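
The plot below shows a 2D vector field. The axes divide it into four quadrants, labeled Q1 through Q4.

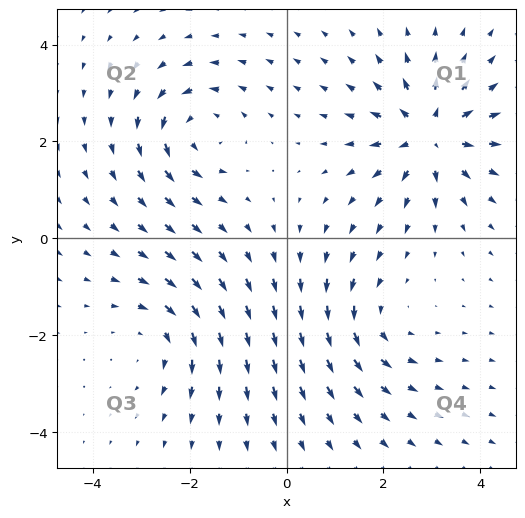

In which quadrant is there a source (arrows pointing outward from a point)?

The source sits at approximately (2.9, 2.1), which lies in quadrant Q1. The divergence there is about +5, positive as expected for a source.

Q1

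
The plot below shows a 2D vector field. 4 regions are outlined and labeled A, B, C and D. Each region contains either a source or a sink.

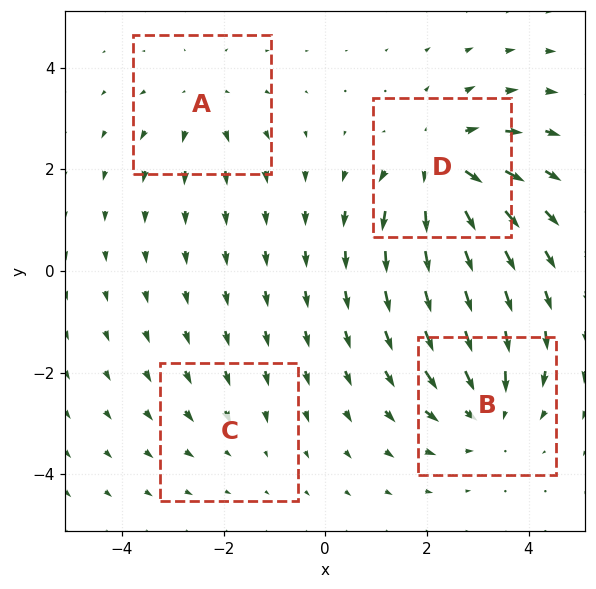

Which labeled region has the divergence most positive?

D

Divergence at each region's feature centre — A: about +3, B: about -4, C: about -2, D: about +6. Region D is most positive.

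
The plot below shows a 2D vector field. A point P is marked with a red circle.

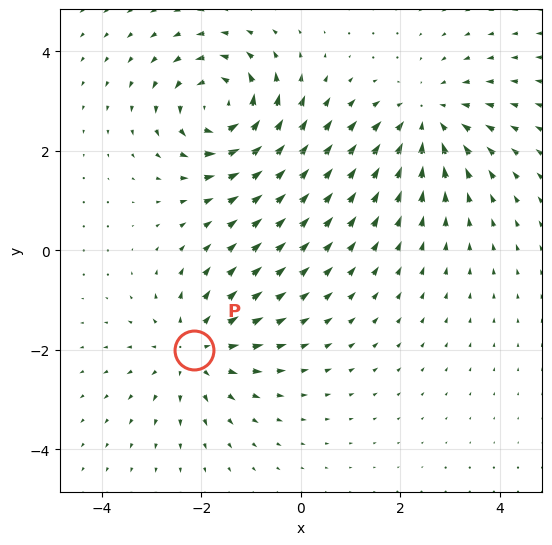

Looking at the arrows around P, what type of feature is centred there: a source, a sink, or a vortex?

source

At P (-2.2, -2.0) the arrows spread outward. Divergence about +4, curl ≈0 — positive divergence with near-zero curl is a source.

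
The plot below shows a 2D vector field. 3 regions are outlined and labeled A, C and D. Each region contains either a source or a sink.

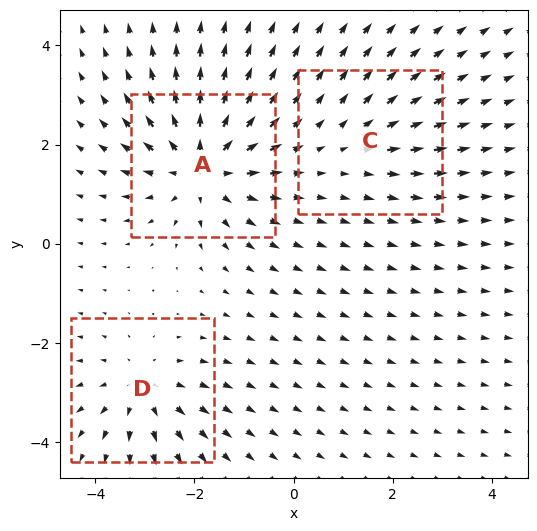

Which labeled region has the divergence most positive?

A

Divergence at each region's feature centre — A: about +5, C: about +2, D: about +3. Region A is most positive.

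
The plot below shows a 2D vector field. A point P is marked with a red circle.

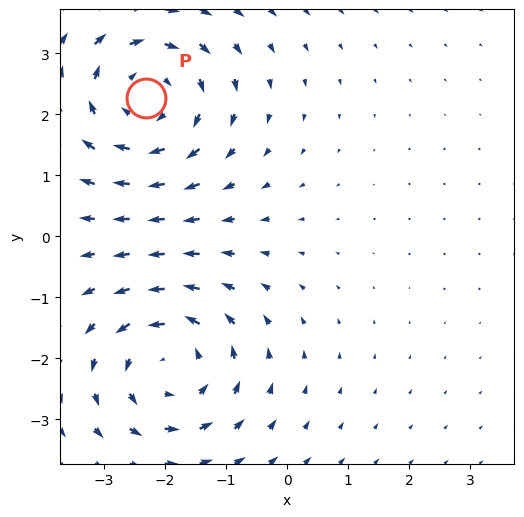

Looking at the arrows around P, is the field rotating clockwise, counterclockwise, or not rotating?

clockwise

Near P at (-2.3, 2.3) the arrows circulate clockwise. The curl (z-component) there is about -3; negative curl means clockwise rotation.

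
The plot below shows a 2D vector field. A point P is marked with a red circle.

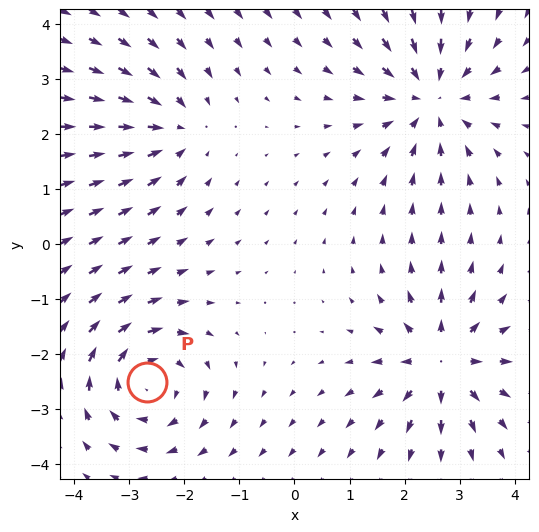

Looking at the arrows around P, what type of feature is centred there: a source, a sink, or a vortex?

At P (-2.7, -2.5) the arrows circulate clockwise. Divergence ≈0, curl about -5 — near-zero divergence with nonzero curl is a vortex.

vortex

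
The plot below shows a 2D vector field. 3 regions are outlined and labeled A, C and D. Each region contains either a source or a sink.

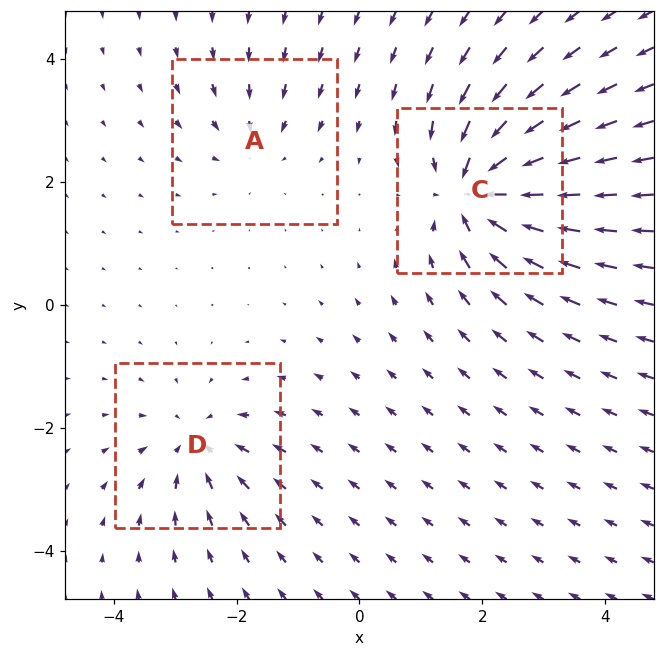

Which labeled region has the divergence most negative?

Divergence at each region's feature centre — A: about -3, C: about -6, D: about -4. Region C is most negative.

C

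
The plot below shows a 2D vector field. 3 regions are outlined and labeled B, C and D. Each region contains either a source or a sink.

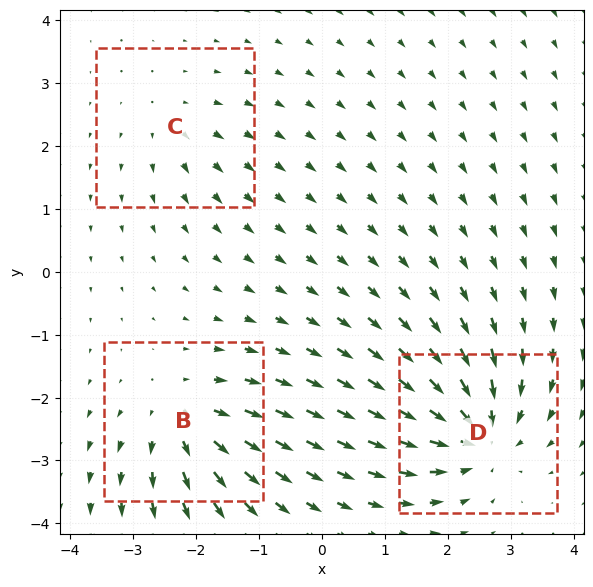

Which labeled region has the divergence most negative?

Divergence at each region's feature centre — B: about +4, C: about +2, D: about -6. Region D is most negative.

D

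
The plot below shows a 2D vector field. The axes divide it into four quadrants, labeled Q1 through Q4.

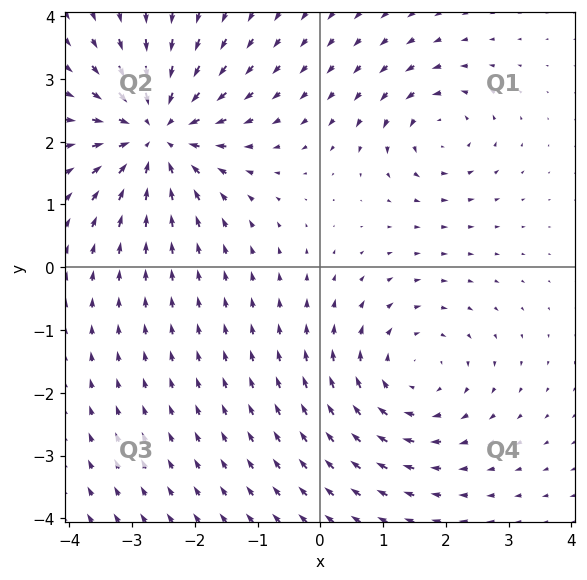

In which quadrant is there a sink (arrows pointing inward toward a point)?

Q2

The sink sits at approximately (-2.6, 2.1), which lies in quadrant Q2. The divergence there is about -5, negative as expected for a sink.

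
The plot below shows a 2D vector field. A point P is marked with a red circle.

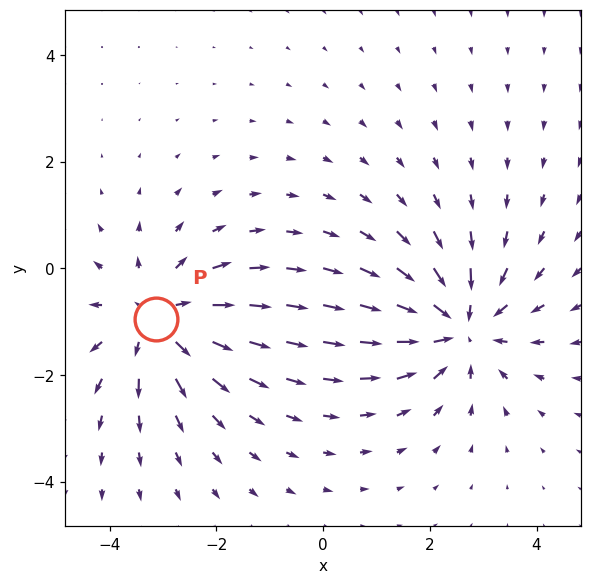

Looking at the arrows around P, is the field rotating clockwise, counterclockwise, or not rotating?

Near P at (-3.1, -1.0) the arrows show no circulation. The curl there is ≈0.

not rotating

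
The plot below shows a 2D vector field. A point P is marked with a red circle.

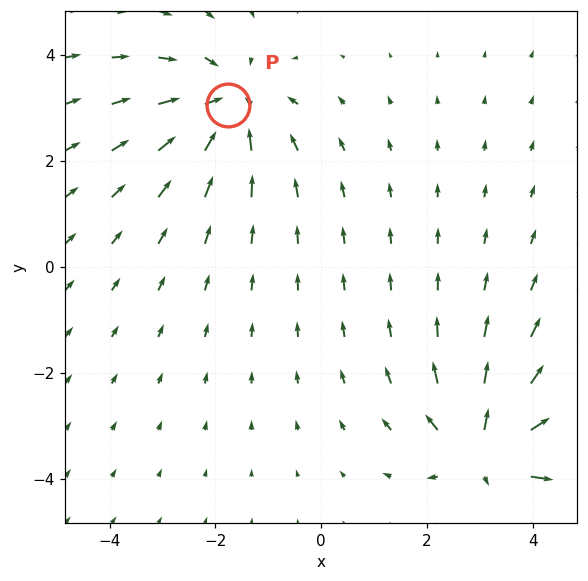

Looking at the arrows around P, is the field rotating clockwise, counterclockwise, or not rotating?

not rotating

Near P at (-1.8, 3.1) the arrows show no circulation. The curl there is ≈0.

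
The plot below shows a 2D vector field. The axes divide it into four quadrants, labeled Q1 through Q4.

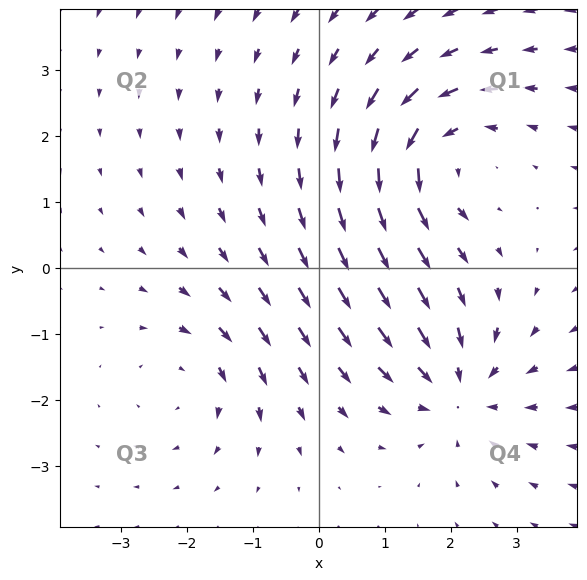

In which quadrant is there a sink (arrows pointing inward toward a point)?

Q4

The sink sits at approximately (2.1, -1.8), which lies in quadrant Q4. The divergence there is about -4, negative as expected for a sink.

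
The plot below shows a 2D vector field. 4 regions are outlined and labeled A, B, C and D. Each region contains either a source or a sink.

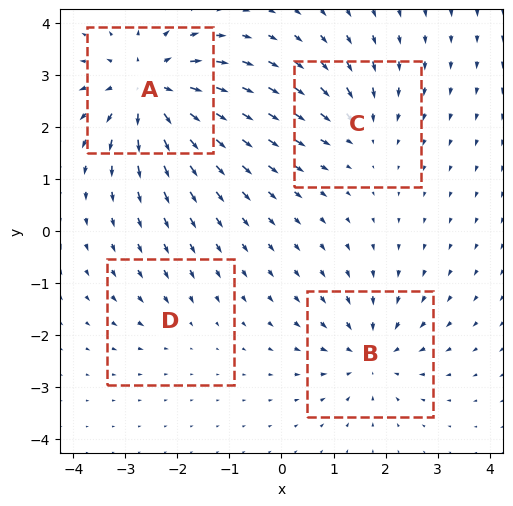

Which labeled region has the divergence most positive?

Divergence at each region's feature centre — A: about +8, B: about -5, C: about -4, D: about -2. Region A is most positive.

A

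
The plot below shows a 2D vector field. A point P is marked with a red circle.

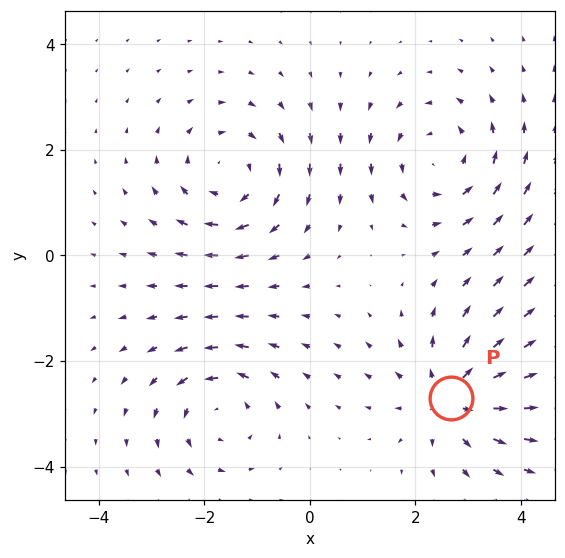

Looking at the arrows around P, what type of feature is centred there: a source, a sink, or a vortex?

At P (2.7, -2.7) the arrows spread outward. Divergence about +4, curl ≈0 — positive divergence with near-zero curl is a source.

source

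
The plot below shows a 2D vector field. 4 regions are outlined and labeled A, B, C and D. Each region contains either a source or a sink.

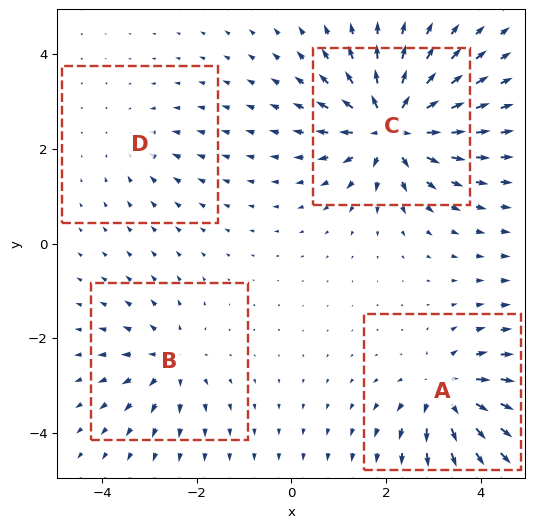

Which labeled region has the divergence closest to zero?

D

Divergence at each region's feature centre — A: about +6, B: about +4, C: about +9, D: about -3. Region D is closest to zero.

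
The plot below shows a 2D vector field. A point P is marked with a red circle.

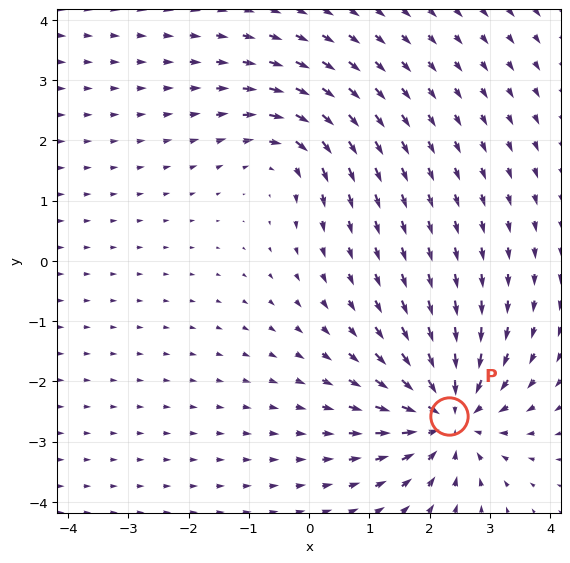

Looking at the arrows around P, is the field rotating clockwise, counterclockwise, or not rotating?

not rotating

Near P at (2.3, -2.6) the arrows show no circulation. The curl there is ≈0.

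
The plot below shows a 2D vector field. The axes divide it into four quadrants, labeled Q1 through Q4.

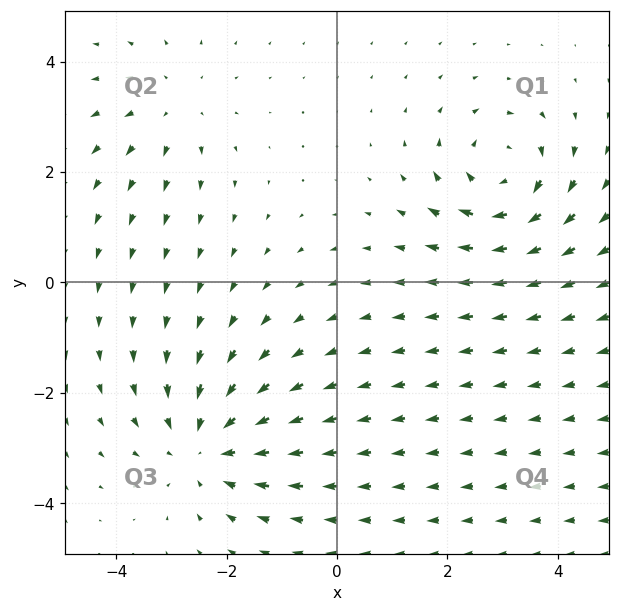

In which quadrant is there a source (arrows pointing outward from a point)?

The source sits at approximately (-3.0, 3.2), which lies in quadrant Q2. The divergence there is about +2, positive as expected for a source.

Q2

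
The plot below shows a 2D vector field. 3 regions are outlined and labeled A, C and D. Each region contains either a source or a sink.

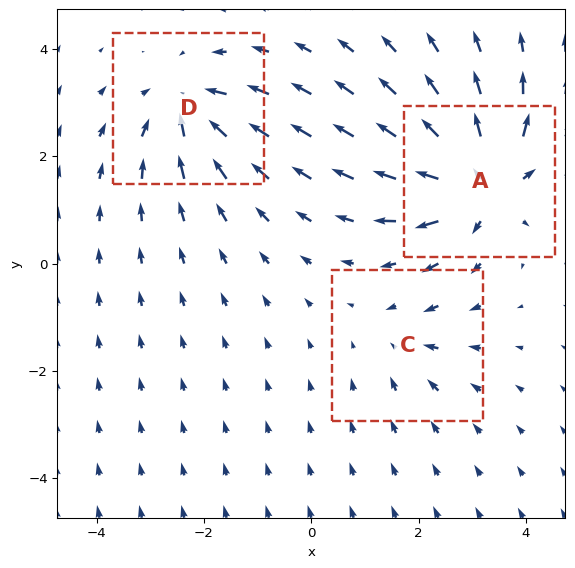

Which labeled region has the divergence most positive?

Divergence at each region's feature centre — A: about +5, C: about -2, D: about -4. Region A is most positive.

A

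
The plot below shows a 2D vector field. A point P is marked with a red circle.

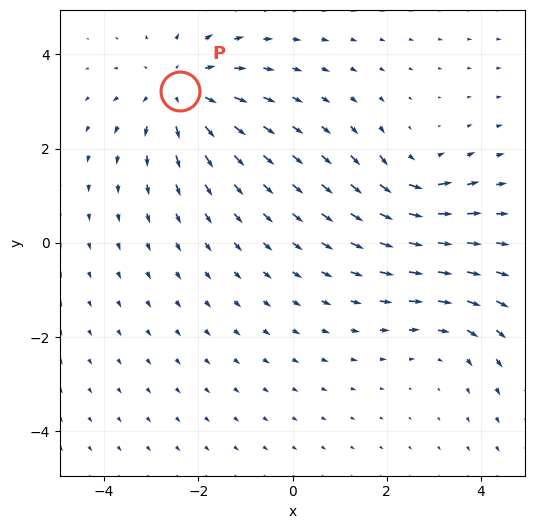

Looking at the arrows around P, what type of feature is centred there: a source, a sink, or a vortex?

source

At P (-2.4, 3.2) the arrows spread outward. Divergence about +4, curl ≈0 — positive divergence with near-zero curl is a source.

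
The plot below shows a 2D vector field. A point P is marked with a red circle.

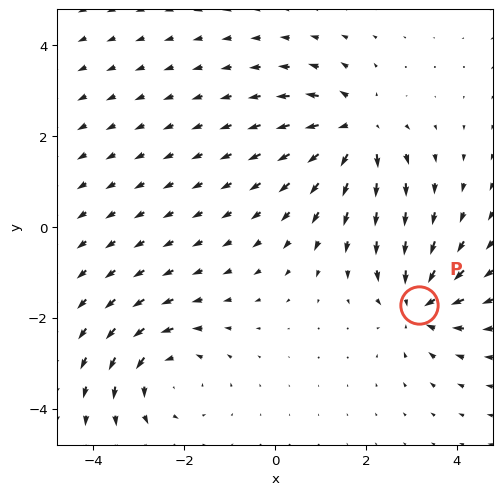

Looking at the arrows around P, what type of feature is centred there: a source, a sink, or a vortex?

At P (3.2, -1.7) the arrows converge inward. Divergence about -5, curl ≈0 — negative divergence with near-zero curl is a sink.

sink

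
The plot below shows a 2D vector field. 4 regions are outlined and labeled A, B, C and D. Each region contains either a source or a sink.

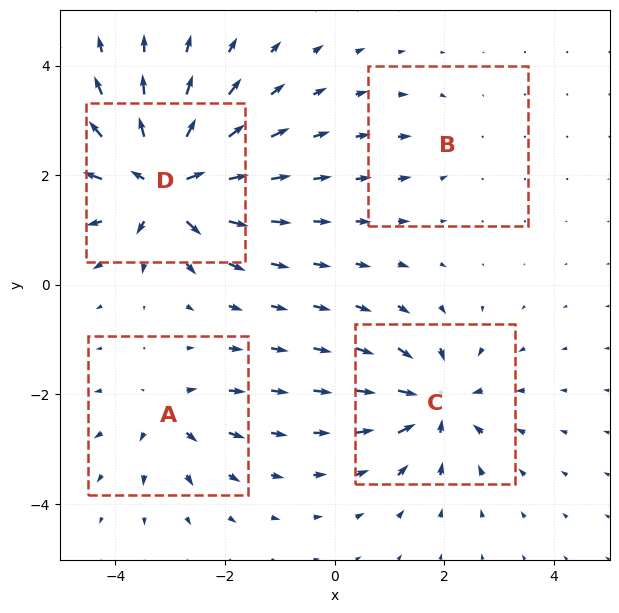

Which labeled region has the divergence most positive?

Divergence at each region's feature centre — A: about +4, B: about -2, C: about -7, D: about +9. Region D is most positive.

D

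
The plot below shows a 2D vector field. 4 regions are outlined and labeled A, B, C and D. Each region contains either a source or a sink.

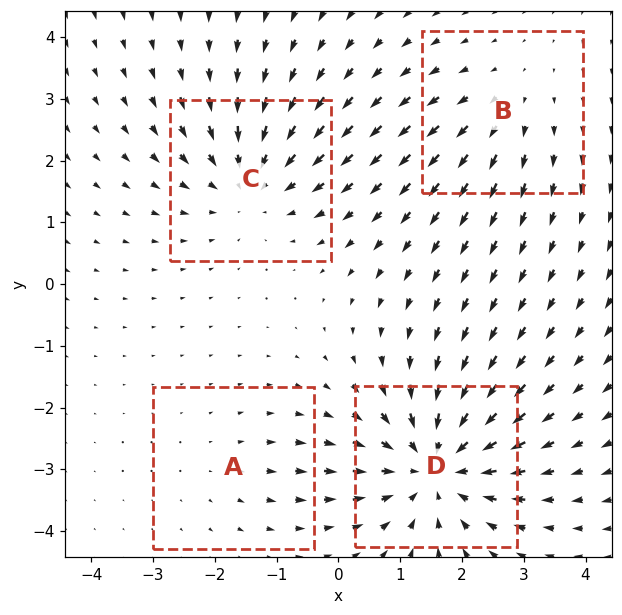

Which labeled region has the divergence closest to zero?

A

Divergence at each region's feature centre — A: about +2, B: about +3, C: about -4, D: about -6. Region A is closest to zero.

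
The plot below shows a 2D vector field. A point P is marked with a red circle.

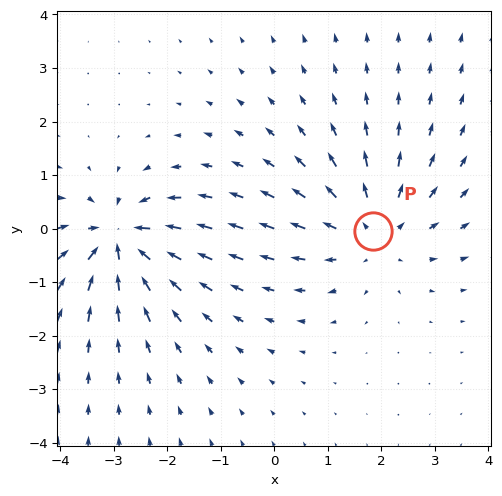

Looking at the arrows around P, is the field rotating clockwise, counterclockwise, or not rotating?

not rotating

Near P at (1.8, -0.0) the arrows show no circulation. The curl there is ≈0.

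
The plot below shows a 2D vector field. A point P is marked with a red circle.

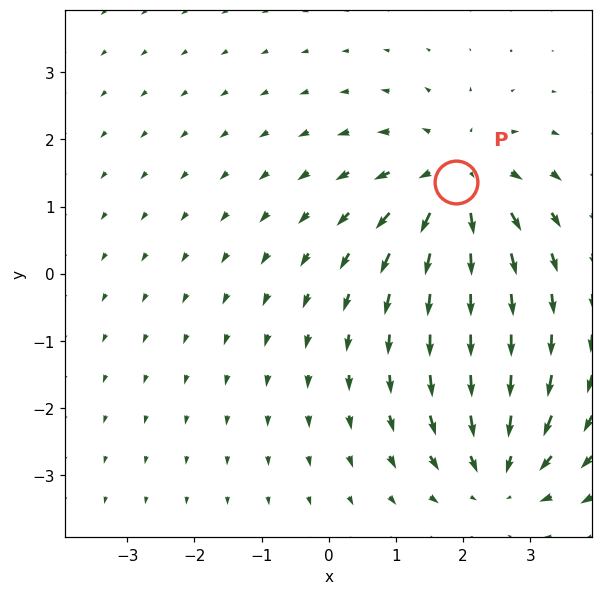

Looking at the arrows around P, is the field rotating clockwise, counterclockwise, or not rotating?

Near P at (1.9, 1.4) the arrows show no circulation. The curl there is ≈0.

not rotating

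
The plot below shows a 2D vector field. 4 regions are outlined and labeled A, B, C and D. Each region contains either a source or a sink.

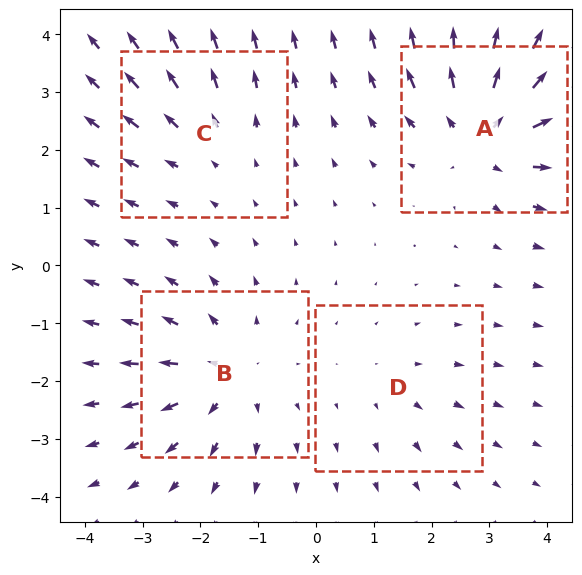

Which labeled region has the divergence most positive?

A

Divergence at each region's feature centre — A: about +6, B: about +5, C: about +3, D: about +2. Region A is most positive.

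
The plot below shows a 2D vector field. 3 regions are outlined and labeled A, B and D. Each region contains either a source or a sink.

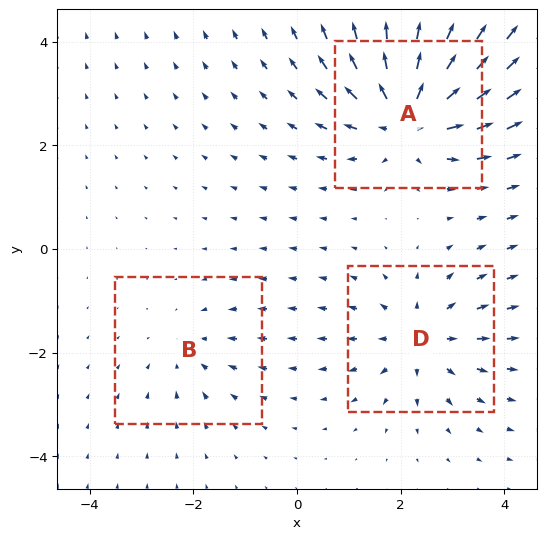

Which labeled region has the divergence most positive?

Divergence at each region's feature centre — A: about +5, B: about -2, D: about +3. Region A is most positive.

A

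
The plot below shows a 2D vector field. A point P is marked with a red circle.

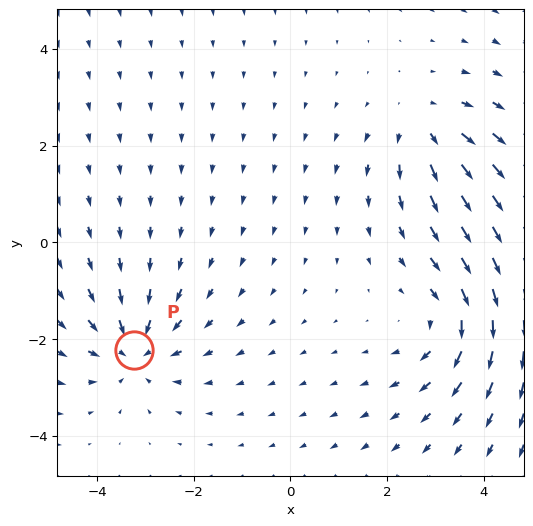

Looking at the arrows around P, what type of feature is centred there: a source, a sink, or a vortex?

sink

At P (-3.2, -2.2) the arrows converge inward. Divergence about -4, curl ≈0 — negative divergence with near-zero curl is a sink.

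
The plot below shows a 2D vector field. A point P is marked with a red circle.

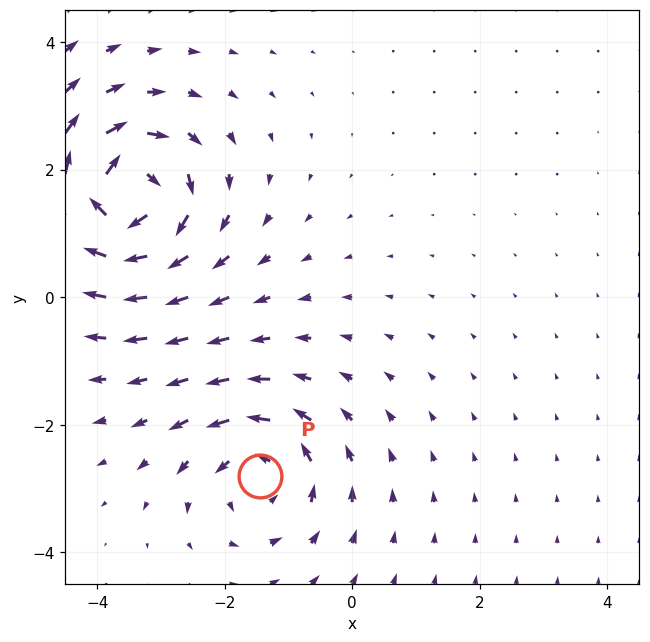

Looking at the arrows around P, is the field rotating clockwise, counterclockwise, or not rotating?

counterclockwise

Near P at (-1.4, -2.8) the arrows circulate counterclockwise. The curl (z-component) there is about +4; positive curl means counterclockwise rotation.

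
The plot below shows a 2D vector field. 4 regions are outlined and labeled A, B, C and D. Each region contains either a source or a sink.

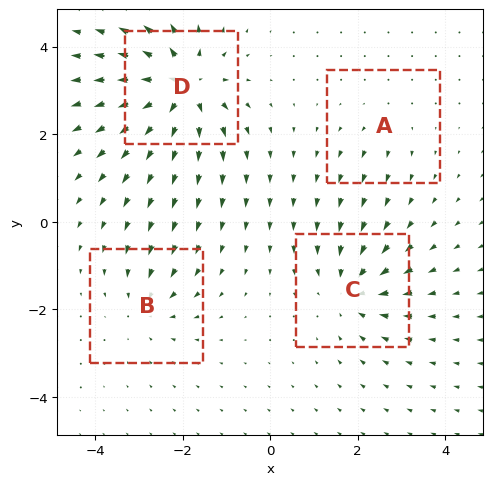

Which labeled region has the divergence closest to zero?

A

Divergence at each region's feature centre — A: about +2, B: about -4, C: about -5, D: about +8. Region A is closest to zero.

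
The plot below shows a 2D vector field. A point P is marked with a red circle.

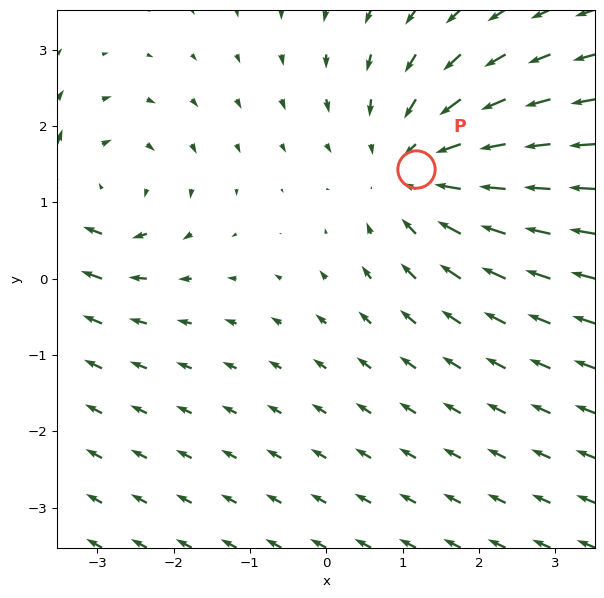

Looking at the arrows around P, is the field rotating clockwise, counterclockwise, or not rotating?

not rotating

Near P at (1.2, 1.4) the arrows show no circulation. The curl there is ≈0.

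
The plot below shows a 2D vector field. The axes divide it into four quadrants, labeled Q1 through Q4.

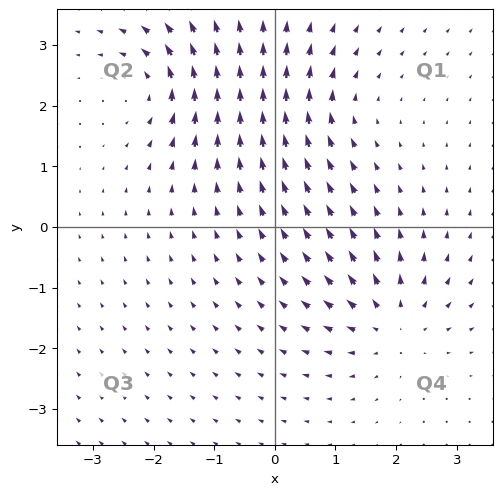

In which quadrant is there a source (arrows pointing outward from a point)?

Q4

The source sits at approximately (1.9, -1.6), which lies in quadrant Q4. The divergence there is about +5, positive as expected for a source.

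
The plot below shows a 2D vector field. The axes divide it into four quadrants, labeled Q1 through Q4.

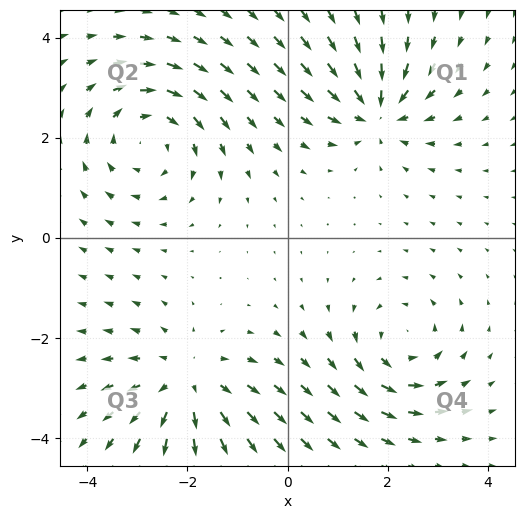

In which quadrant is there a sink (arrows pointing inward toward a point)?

Q1

The sink sits at approximately (1.8, 2.5), which lies in quadrant Q1. The divergence there is about -4, negative as expected for a sink.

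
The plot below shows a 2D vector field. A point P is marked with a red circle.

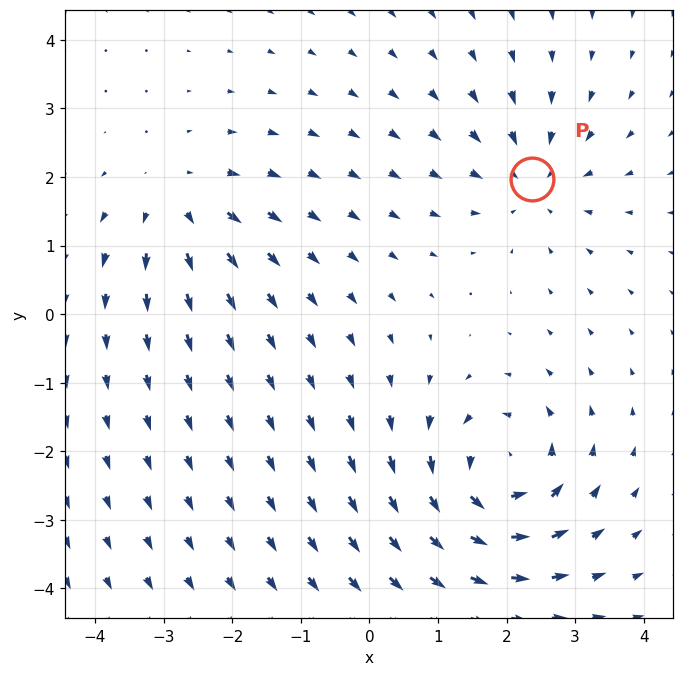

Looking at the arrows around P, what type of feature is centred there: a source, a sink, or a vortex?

At P (2.4, 2.0) the arrows converge inward. Divergence about -3, curl ≈0 — negative divergence with near-zero curl is a sink.

sink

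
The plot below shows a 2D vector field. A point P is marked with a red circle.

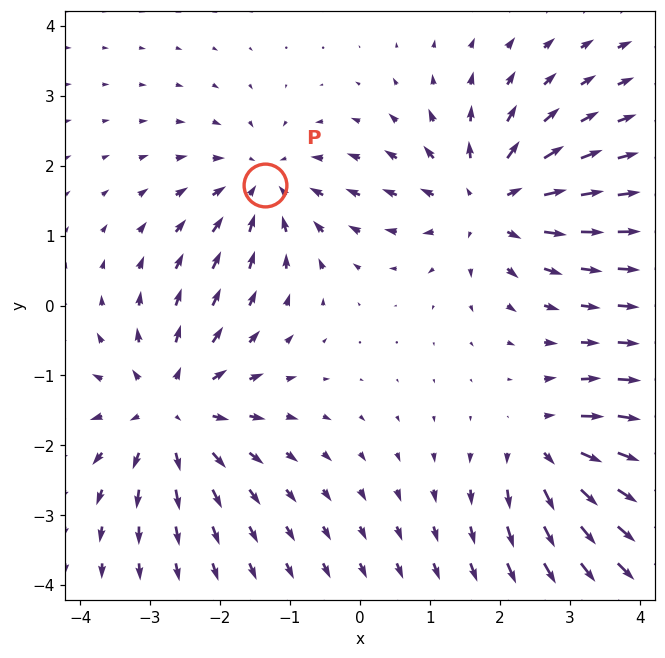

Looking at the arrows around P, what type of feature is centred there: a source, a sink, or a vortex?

sink

At P (-1.4, 1.7) the arrows converge inward. Divergence about -3, curl ≈0 — negative divergence with near-zero curl is a sink.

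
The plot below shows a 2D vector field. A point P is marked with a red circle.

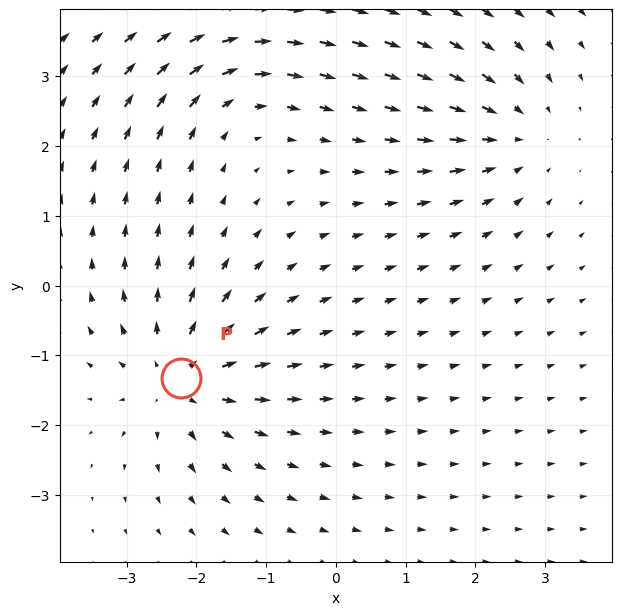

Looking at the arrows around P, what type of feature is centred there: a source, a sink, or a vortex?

At P (-2.2, -1.3) the arrows spread outward. Divergence about +4, curl ≈0 — positive divergence with near-zero curl is a source.

source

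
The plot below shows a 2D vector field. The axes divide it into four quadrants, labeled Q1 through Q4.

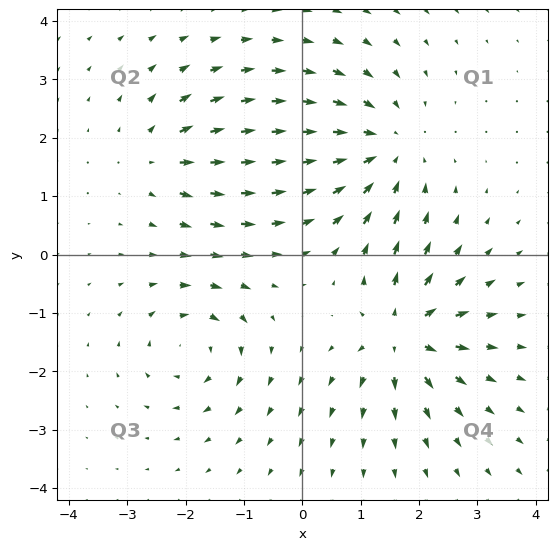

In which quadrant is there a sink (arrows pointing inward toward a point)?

The sink sits at approximately (1.4, 1.8), which lies in quadrant Q1. The divergence there is about -4, negative as expected for a sink.

Q1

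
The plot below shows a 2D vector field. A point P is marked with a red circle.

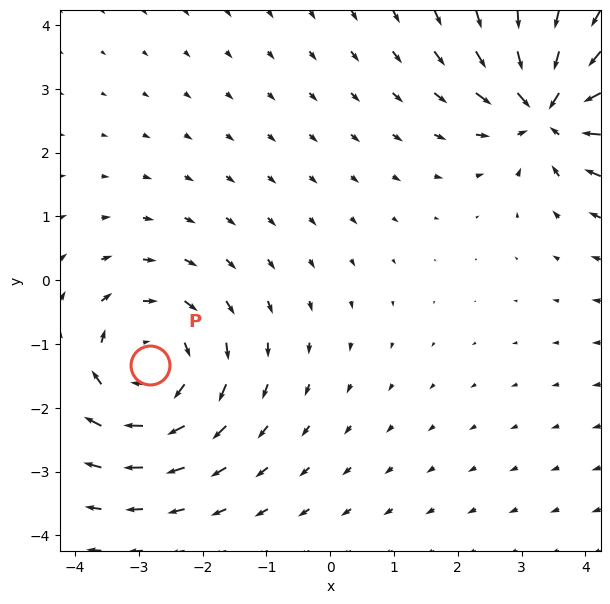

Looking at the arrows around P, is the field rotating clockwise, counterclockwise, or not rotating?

clockwise

Near P at (-2.8, -1.3) the arrows circulate clockwise. The curl (z-component) there is about -2; negative curl means clockwise rotation.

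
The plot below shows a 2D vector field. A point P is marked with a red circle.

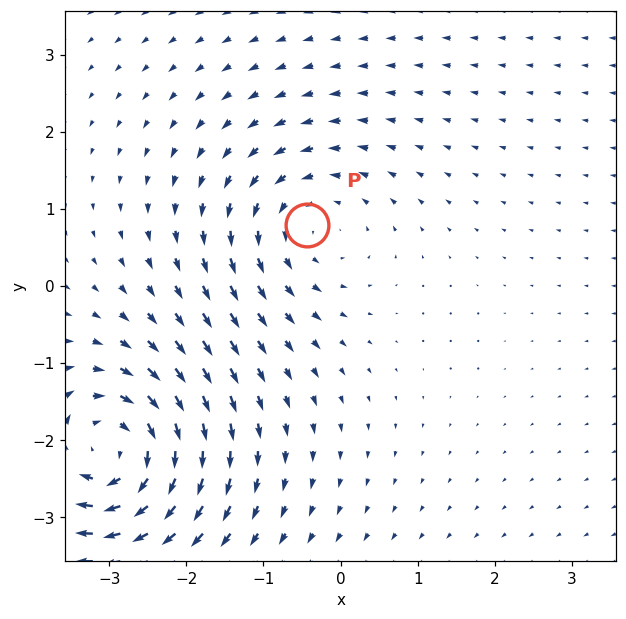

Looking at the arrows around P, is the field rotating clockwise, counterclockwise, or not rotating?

counterclockwise

Near P at (-0.4, 0.8) the arrows circulate counterclockwise. The curl (z-component) there is about +4; positive curl means counterclockwise rotation.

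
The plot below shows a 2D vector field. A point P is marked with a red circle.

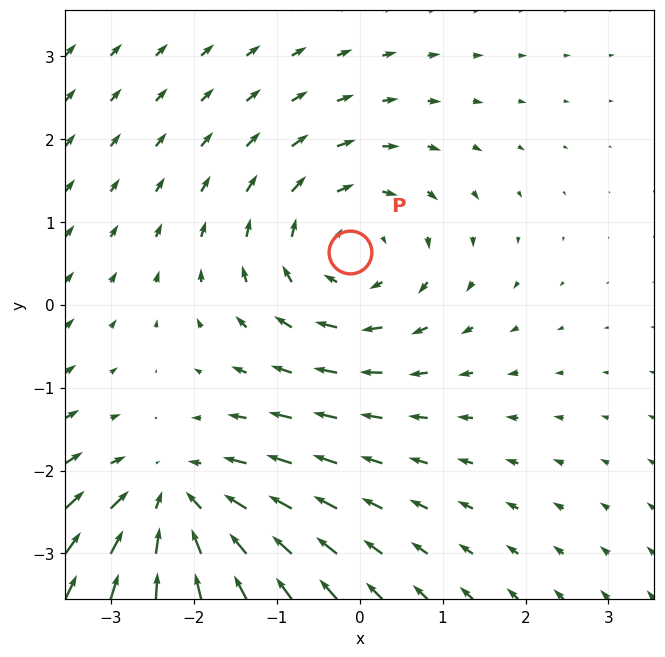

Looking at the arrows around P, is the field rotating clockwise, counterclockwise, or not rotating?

clockwise

Near P at (-0.1, 0.6) the arrows circulate clockwise. The curl (z-component) there is about -2; negative curl means clockwise rotation.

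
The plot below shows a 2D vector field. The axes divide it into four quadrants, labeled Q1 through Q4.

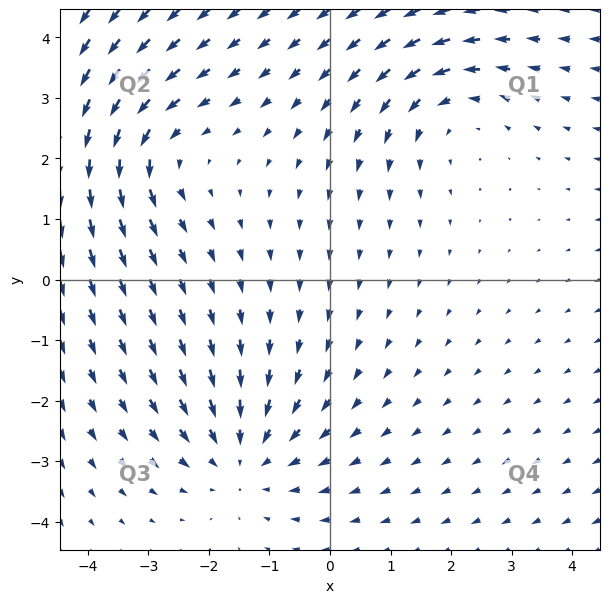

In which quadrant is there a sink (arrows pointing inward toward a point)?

The sink sits at approximately (-1.4, -2.9), which lies in quadrant Q3. The divergence there is about -2, negative as expected for a sink.

Q3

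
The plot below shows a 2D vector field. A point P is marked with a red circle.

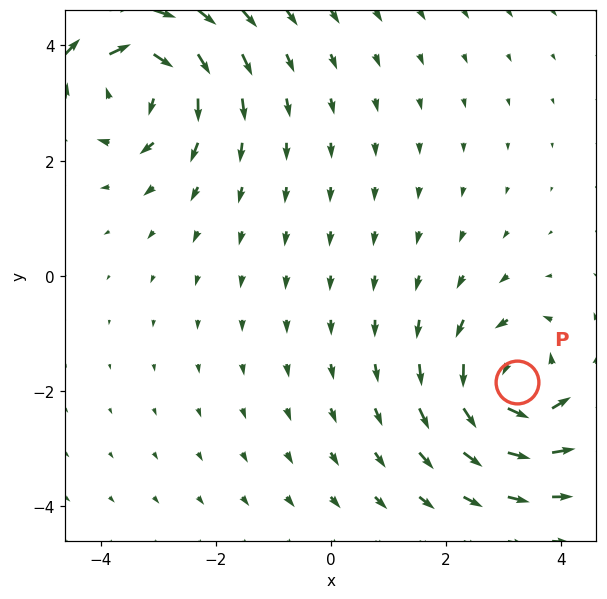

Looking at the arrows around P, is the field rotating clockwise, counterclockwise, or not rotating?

Near P at (3.2, -1.9) the arrows circulate counterclockwise. The curl (z-component) there is about +4; positive curl means counterclockwise rotation.

counterclockwise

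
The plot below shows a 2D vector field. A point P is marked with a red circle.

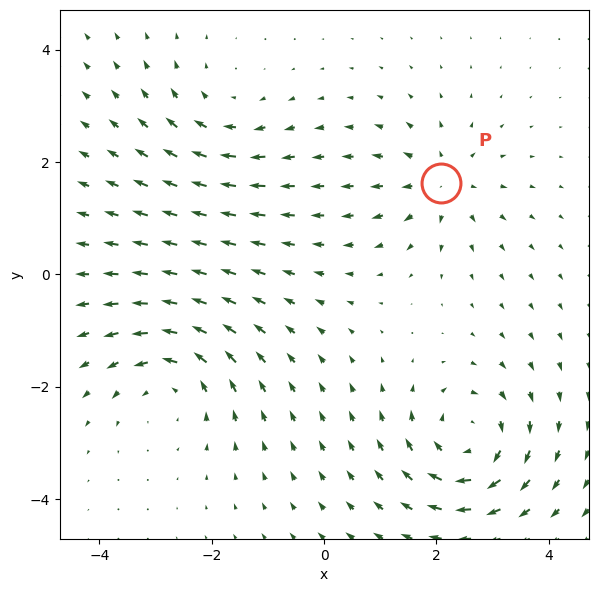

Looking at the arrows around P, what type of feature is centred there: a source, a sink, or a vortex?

At P (2.1, 1.6) the arrows spread outward. Divergence about +4, curl ≈0 — positive divergence with near-zero curl is a source.

source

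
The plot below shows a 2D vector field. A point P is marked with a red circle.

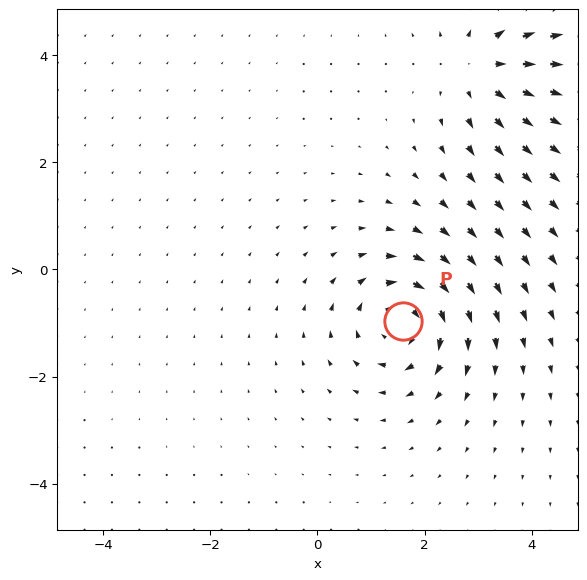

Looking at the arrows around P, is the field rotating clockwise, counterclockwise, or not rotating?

Near P at (1.6, -1.0) the arrows circulate clockwise. The curl (z-component) there is about -5; negative curl means clockwise rotation.

clockwise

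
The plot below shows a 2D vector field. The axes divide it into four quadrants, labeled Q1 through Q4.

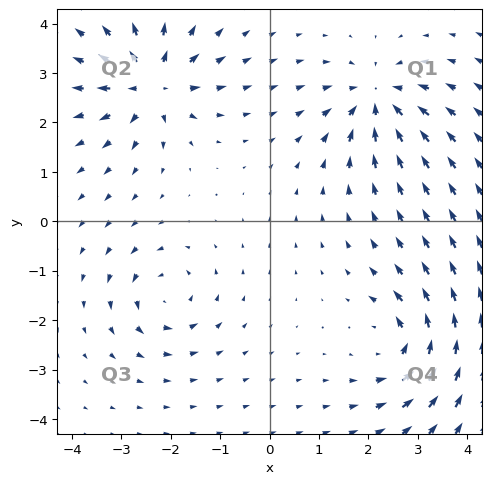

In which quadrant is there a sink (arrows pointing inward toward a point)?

Q1

The sink sits at approximately (2.2, 2.5), which lies in quadrant Q1. The divergence there is about -6, negative as expected for a sink.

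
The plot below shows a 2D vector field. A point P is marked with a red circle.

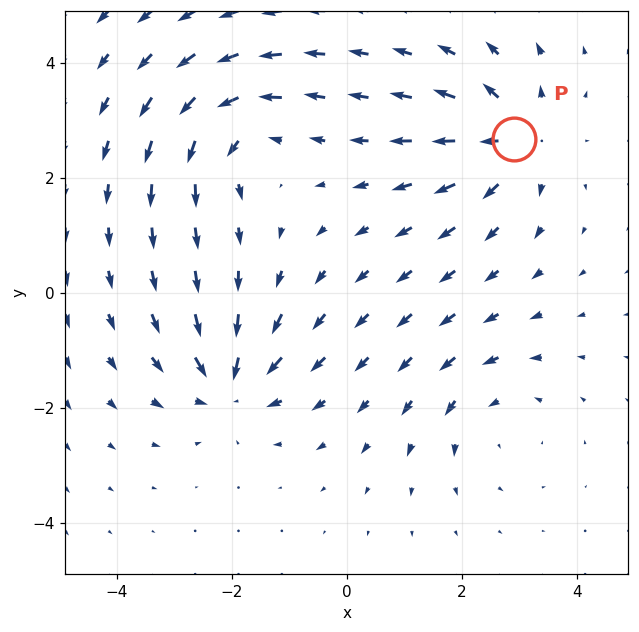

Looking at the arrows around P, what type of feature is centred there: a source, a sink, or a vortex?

source

At P (2.9, 2.7) the arrows spread outward. Divergence about +5, curl ≈0 — positive divergence with near-zero curl is a source.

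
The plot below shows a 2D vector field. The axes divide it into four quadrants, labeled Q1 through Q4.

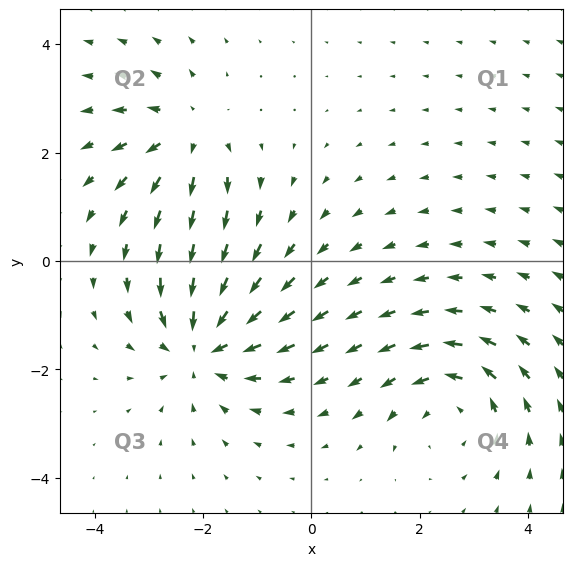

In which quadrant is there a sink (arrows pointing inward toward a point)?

Q3

The sink sits at approximately (-2.0, -1.6), which lies in quadrant Q3. The divergence there is about -5, negative as expected for a sink.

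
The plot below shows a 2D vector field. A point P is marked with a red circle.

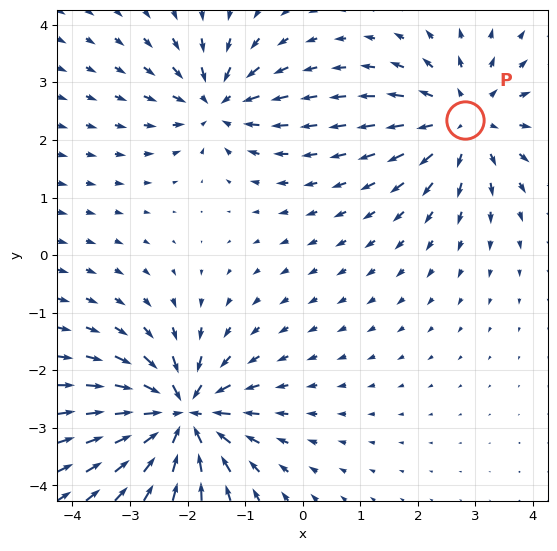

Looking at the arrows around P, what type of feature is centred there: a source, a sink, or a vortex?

source

At P (2.8, 2.3) the arrows spread outward. Divergence about +3, curl ≈0 — positive divergence with near-zero curl is a source.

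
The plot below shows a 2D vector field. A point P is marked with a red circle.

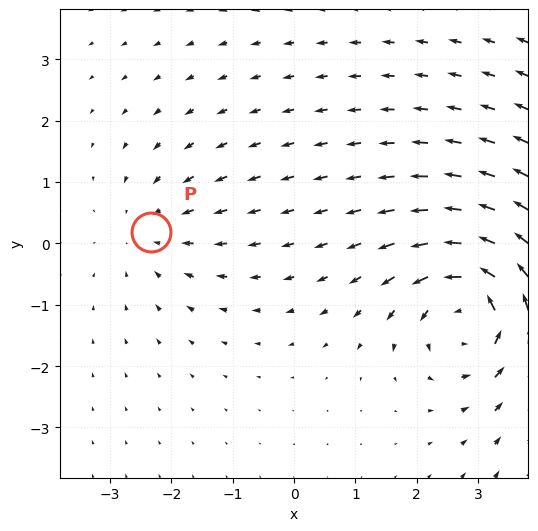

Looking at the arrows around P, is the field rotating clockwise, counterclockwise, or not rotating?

not rotating

Near P at (-2.3, 0.2) the arrows show no circulation. The curl there is ≈0.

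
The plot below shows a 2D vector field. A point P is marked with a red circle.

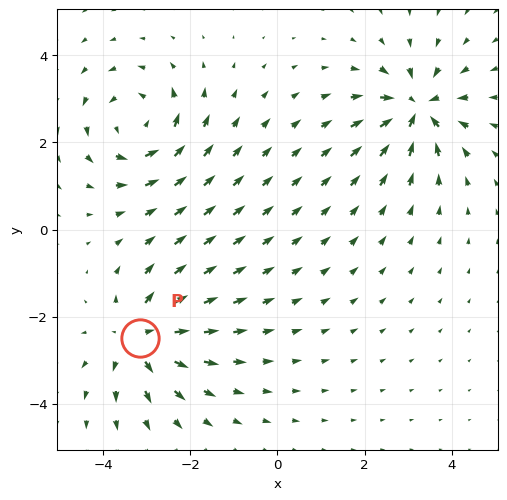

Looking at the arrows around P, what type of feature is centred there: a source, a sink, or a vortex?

source

At P (-3.2, -2.5) the arrows spread outward. Divergence about +4, curl ≈0 — positive divergence with near-zero curl is a source.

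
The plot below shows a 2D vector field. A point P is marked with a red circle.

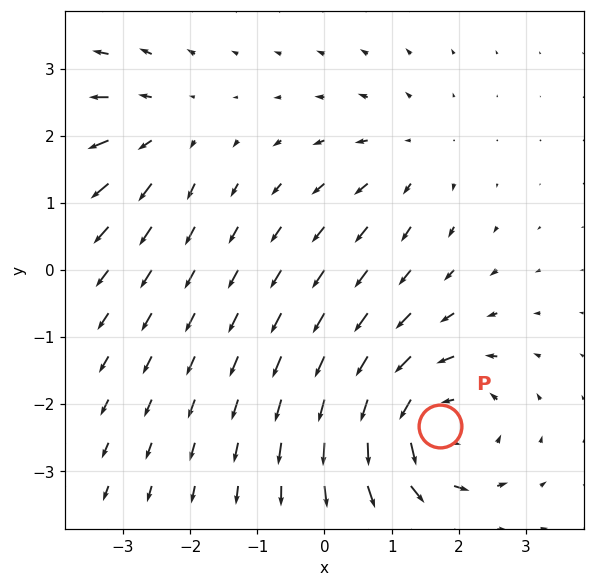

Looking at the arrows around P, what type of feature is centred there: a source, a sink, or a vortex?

vortex

At P (1.7, -2.3) the arrows circulate counterclockwise. Divergence ≈0, curl about +5 — near-zero divergence with nonzero curl is a vortex.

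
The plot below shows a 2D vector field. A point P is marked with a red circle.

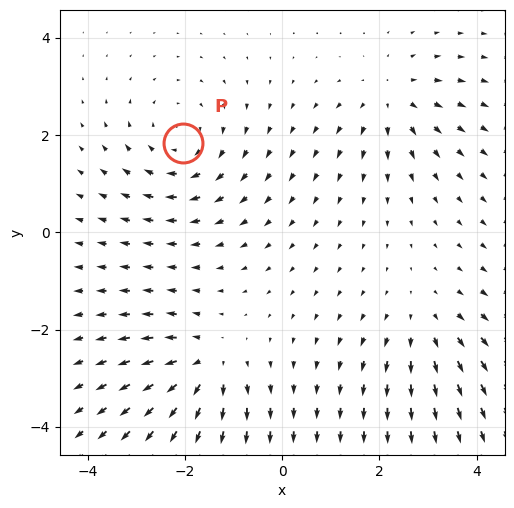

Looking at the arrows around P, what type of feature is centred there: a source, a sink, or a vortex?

At P (-2.0, 1.8) the arrows circulate clockwise. Divergence ≈0, curl about -4 — near-zero divergence with nonzero curl is a vortex.

vortex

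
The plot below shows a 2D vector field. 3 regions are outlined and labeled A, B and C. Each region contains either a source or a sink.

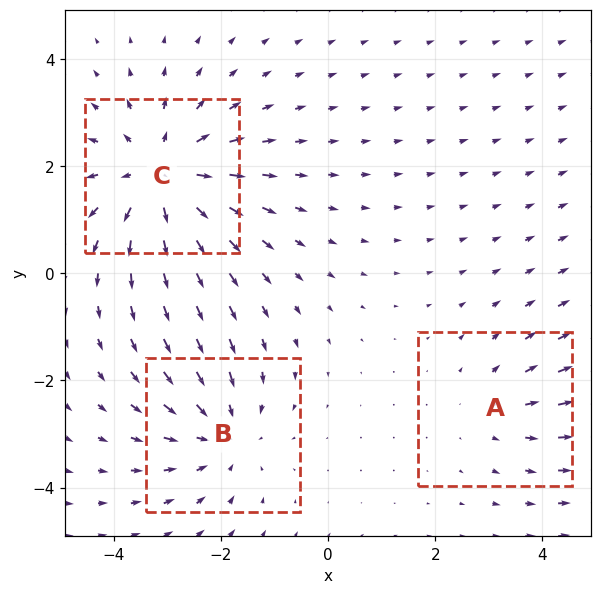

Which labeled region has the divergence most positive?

C

Divergence at each region's feature centre — A: about +2, B: about -3, C: about +4. Region C is most positive.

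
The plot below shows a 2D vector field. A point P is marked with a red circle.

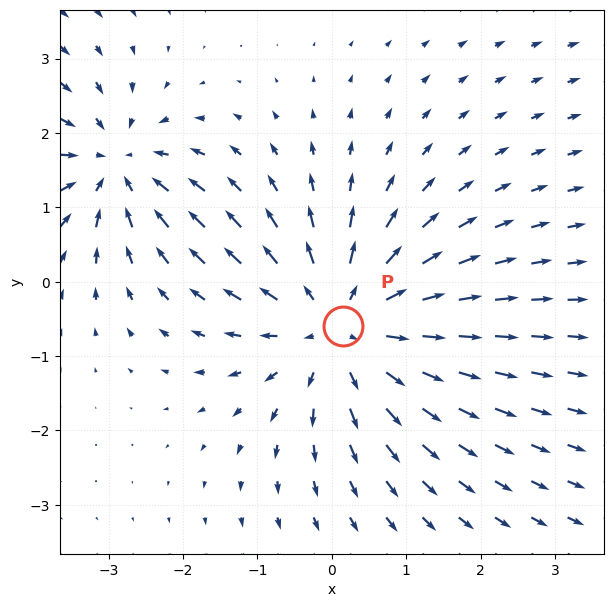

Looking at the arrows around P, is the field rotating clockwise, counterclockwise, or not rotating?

not rotating

Near P at (0.1, -0.6) the arrows show no circulation. The curl there is ≈0.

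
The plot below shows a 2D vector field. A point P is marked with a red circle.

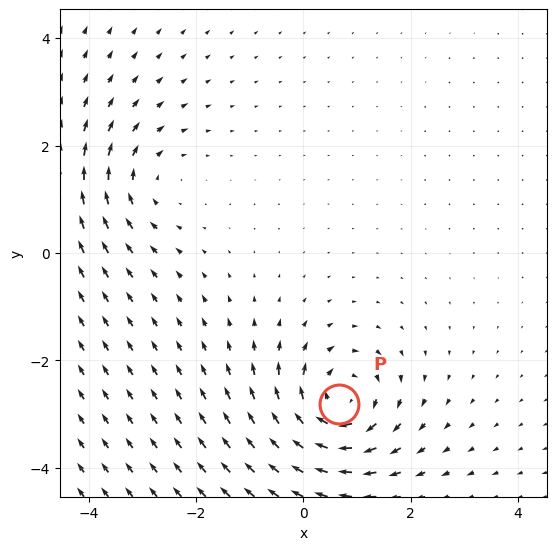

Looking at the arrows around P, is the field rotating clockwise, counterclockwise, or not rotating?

Near P at (0.7, -2.8) the arrows circulate clockwise. The curl (z-component) there is about -6; negative curl means clockwise rotation.

clockwise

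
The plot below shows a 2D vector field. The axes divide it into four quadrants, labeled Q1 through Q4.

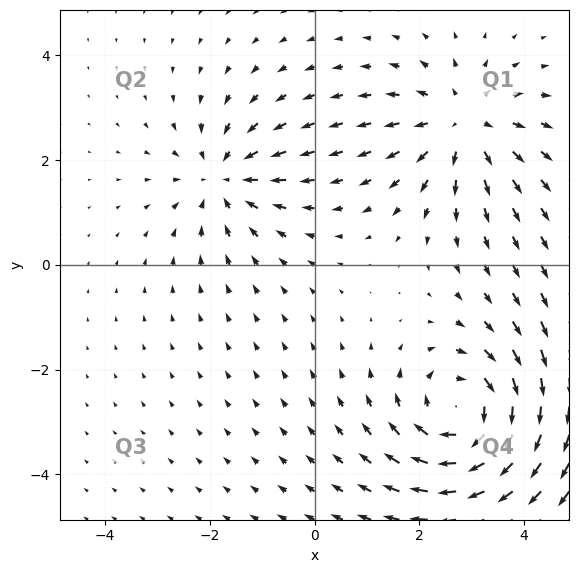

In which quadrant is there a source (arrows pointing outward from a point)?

Q1

The source sits at approximately (2.8, 2.7), which lies in quadrant Q1. The divergence there is about +3, positive as expected for a source.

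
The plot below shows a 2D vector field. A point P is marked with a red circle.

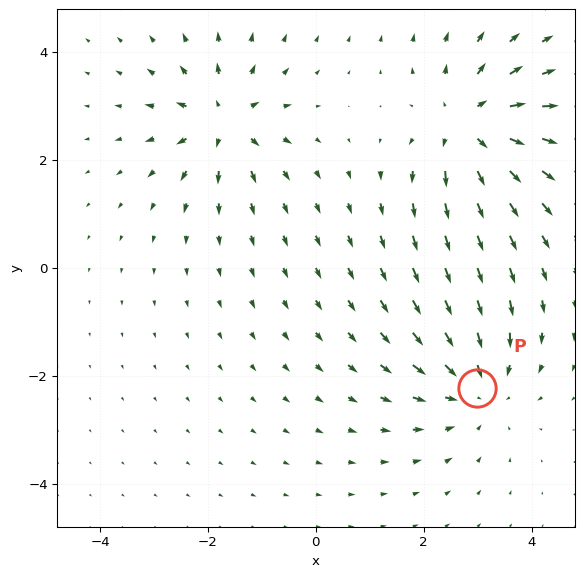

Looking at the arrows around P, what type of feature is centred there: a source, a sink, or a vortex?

At P (3.0, -2.2) the arrows converge inward. Divergence about -3, curl ≈0 — negative divergence with near-zero curl is a sink.

sink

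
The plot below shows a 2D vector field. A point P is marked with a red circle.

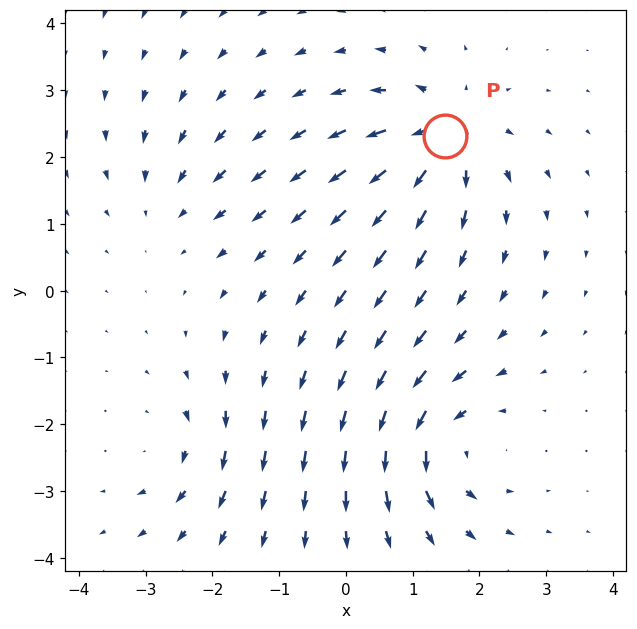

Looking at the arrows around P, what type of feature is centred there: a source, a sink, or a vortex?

source

At P (1.5, 2.3) the arrows spread outward. Divergence about +6, curl ≈0 — positive divergence with near-zero curl is a source.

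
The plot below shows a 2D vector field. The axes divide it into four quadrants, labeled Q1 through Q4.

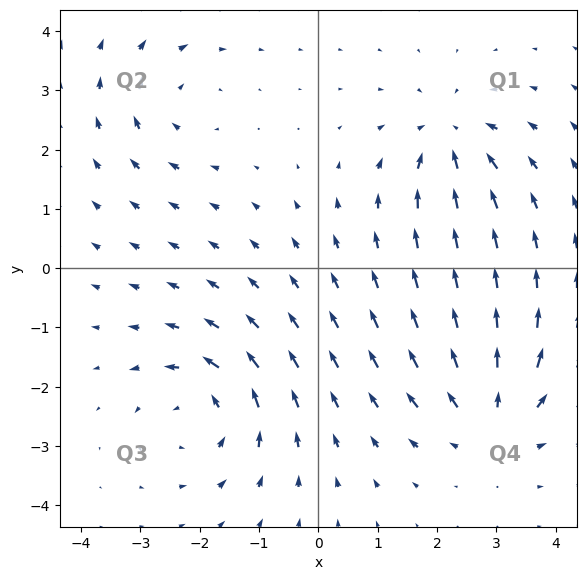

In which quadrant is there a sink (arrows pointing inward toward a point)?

Q1

The sink sits at approximately (2.2, 2.2), which lies in quadrant Q1. The divergence there is about -4, negative as expected for a sink.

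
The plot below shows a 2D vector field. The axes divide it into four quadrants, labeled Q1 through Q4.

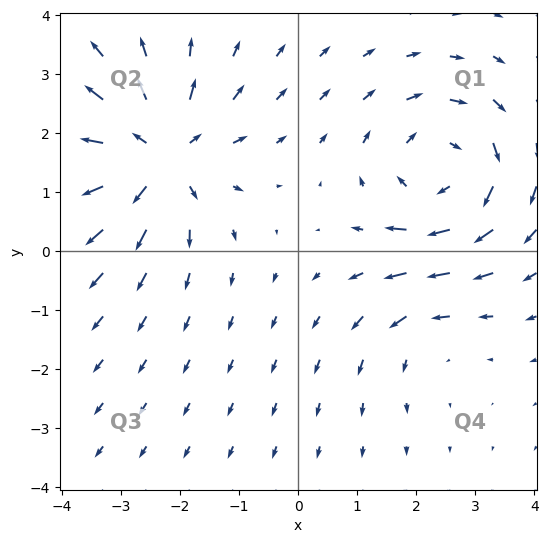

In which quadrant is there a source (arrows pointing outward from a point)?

The source sits at approximately (-2.4, 1.6), which lies in quadrant Q2. The divergence there is about +5, positive as expected for a source.

Q2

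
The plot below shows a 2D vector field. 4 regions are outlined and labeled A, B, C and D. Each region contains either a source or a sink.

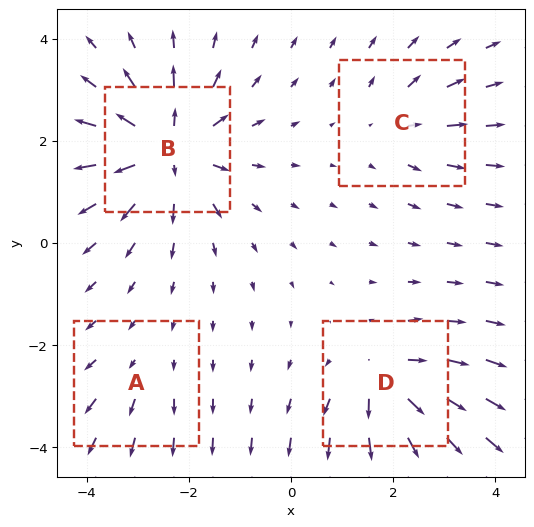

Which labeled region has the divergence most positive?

B

Divergence at each region's feature centre — A: about +2, B: about +8, C: about +3, D: about +6. Region B is most positive.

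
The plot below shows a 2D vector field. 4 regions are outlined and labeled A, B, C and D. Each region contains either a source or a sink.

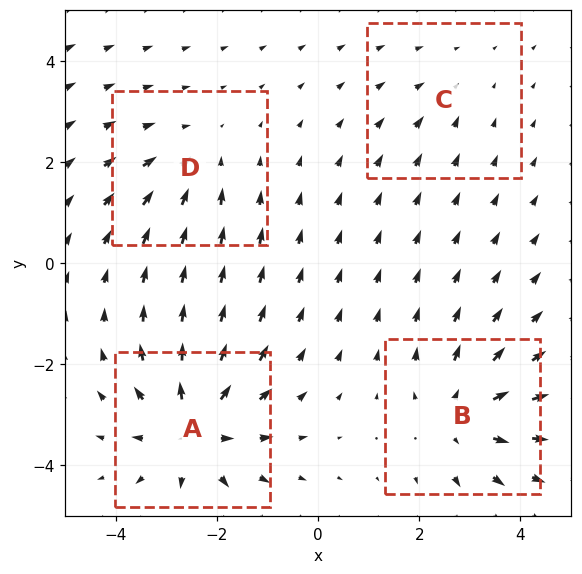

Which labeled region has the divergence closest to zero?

Divergence at each region's feature centre — A: about +6, B: about +5, C: about -2, D: about -3. Region C is closest to zero.

C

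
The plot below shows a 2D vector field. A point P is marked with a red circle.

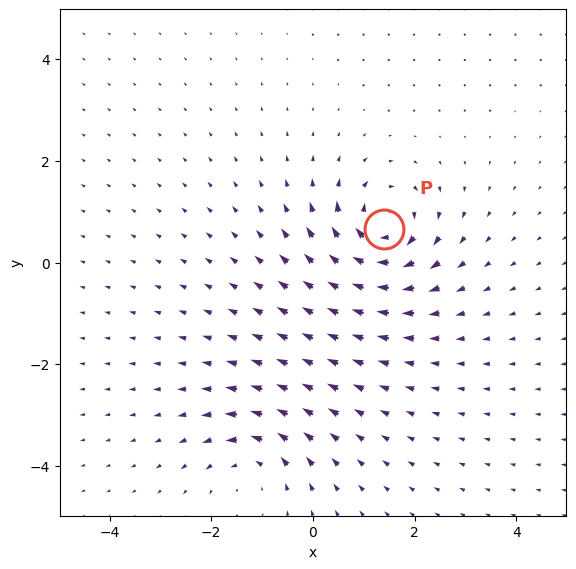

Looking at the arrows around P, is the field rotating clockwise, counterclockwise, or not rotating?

clockwise

Near P at (1.4, 0.7) the arrows circulate clockwise. The curl (z-component) there is about -6; negative curl means clockwise rotation.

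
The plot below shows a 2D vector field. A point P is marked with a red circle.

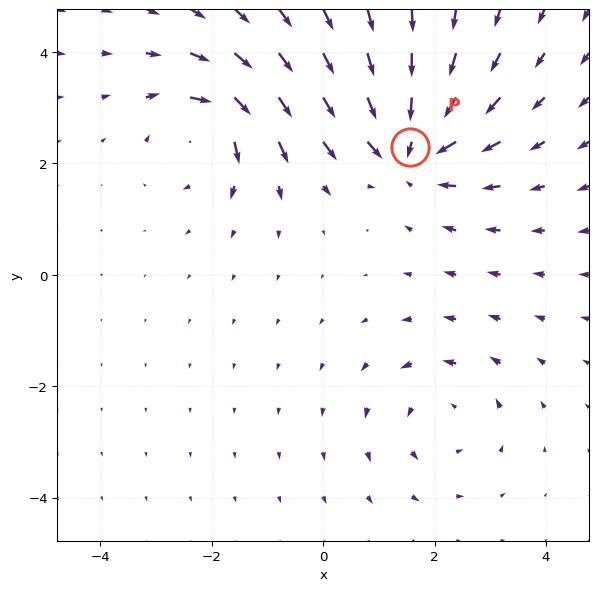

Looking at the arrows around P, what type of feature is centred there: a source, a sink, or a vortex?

At P (1.6, 2.3) the arrows converge inward. Divergence about -5, curl ≈0 — negative divergence with near-zero curl is a sink.

sink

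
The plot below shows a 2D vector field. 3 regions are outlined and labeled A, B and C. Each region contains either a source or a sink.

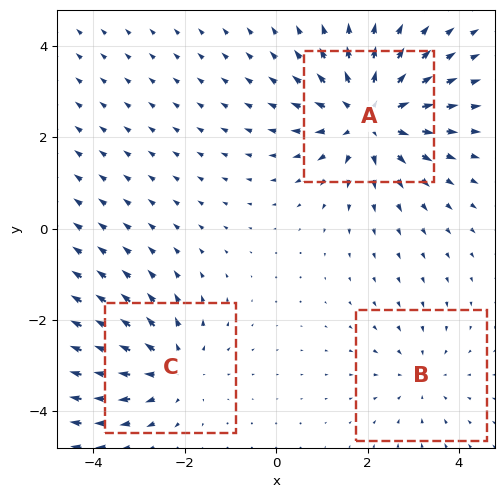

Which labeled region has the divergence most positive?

A

Divergence at each region's feature centre — A: about +4, B: about -2, C: about +3. Region A is most positive.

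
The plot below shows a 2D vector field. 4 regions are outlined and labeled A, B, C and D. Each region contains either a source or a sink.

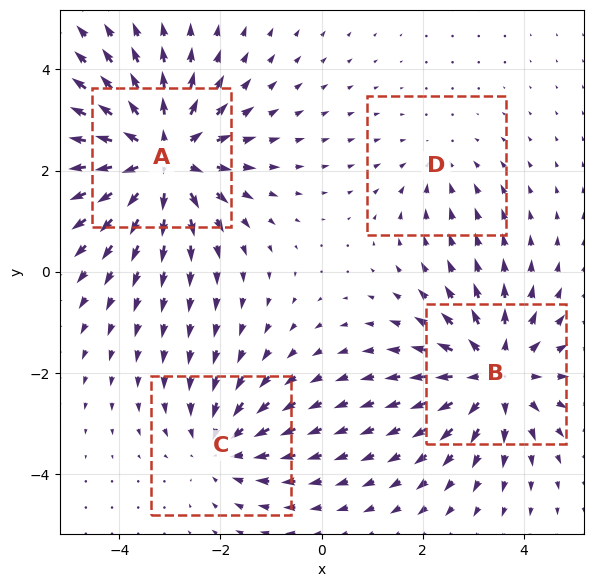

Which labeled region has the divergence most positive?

Divergence at each region's feature centre — A: about +6, B: about +5, C: about -3, D: about -2. Region A is most positive.

A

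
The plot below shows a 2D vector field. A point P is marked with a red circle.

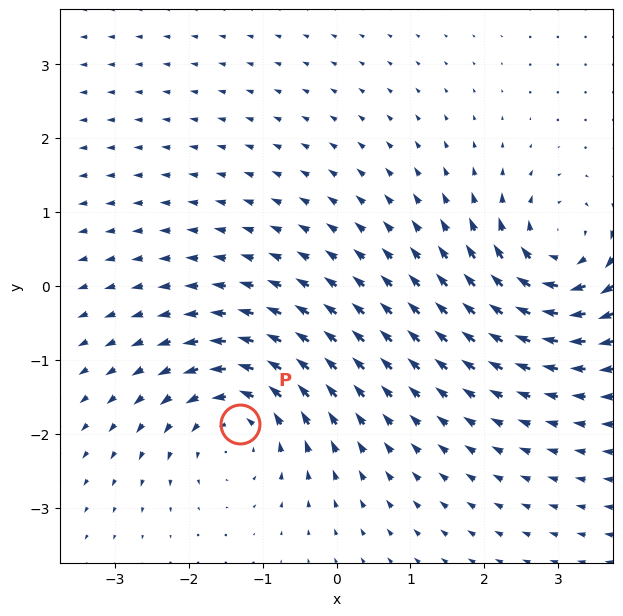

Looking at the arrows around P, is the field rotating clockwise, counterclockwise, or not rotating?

counterclockwise

Near P at (-1.3, -1.9) the arrows circulate counterclockwise. The curl (z-component) there is about +5; positive curl means counterclockwise rotation.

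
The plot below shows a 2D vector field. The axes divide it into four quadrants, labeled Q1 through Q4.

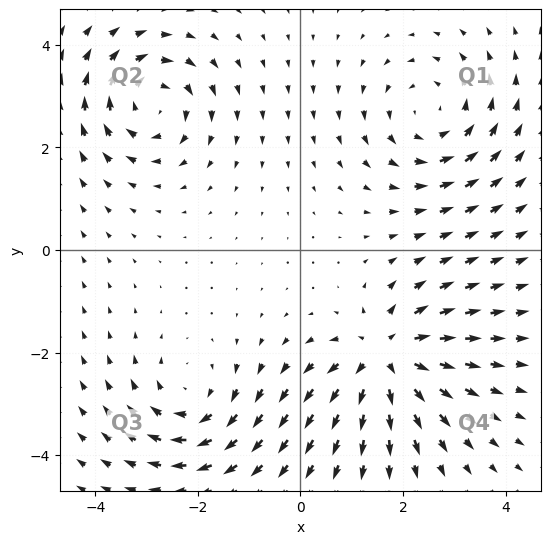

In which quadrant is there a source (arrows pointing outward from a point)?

Q4

The source sits at approximately (1.7, -2.1), which lies in quadrant Q4. The divergence there is about +6, positive as expected for a source.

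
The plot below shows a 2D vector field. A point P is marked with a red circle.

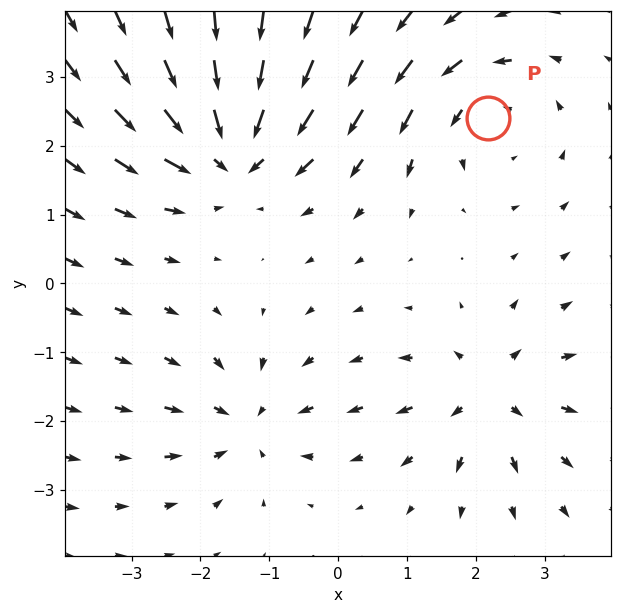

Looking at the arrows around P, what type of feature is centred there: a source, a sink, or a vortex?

At P (2.2, 2.4) the arrows circulate counterclockwise. Divergence ≈0, curl about +3 — near-zero divergence with nonzero curl is a vortex.

vortex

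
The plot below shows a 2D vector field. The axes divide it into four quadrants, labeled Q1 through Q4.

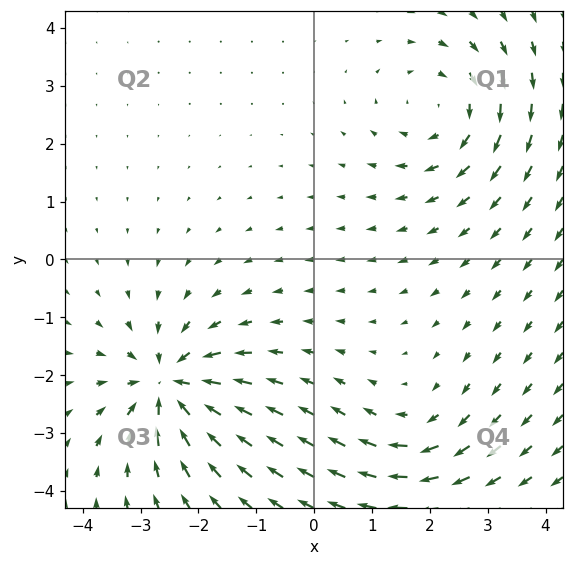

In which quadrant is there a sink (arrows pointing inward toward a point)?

Q3

The sink sits at approximately (-2.5, -2.2), which lies in quadrant Q3. The divergence there is about -7, negative as expected for a sink.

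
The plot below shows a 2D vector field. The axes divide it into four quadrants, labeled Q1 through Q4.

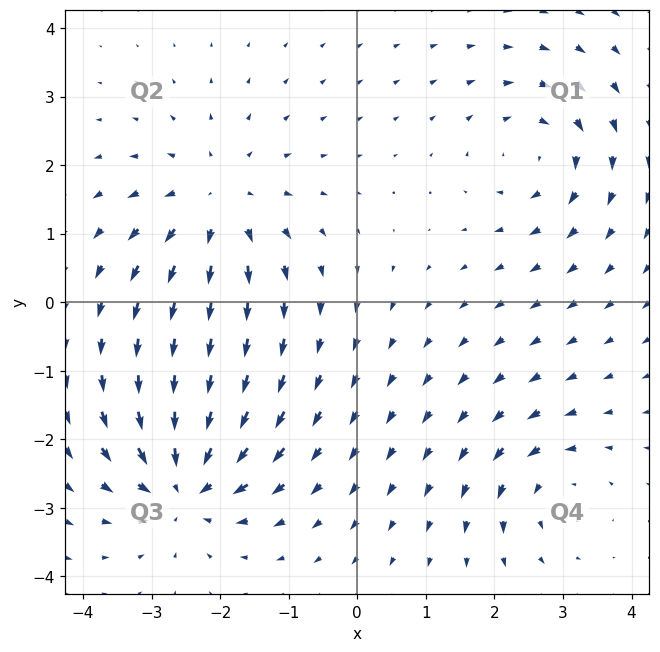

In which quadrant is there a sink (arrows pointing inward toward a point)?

Q3

The sink sits at approximately (-2.5, -2.6), which lies in quadrant Q3. The divergence there is about -6, negative as expected for a sink.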